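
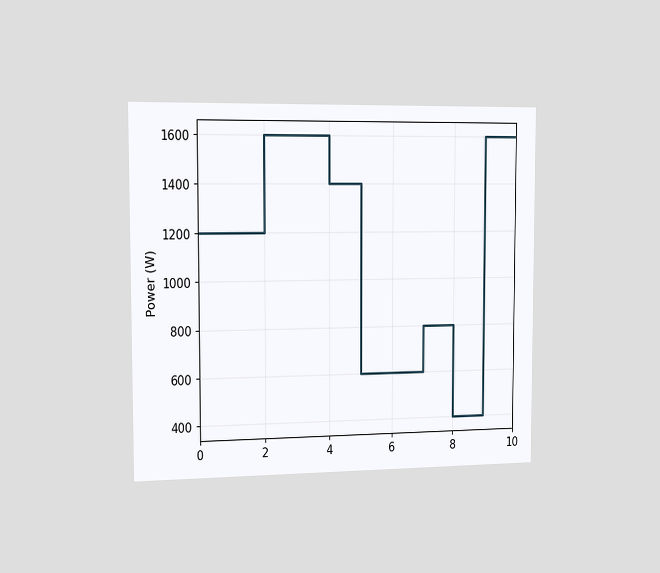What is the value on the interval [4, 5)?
The chart is viewed slightly from the left. On [4, 5) the step sits at 1400W.

1400W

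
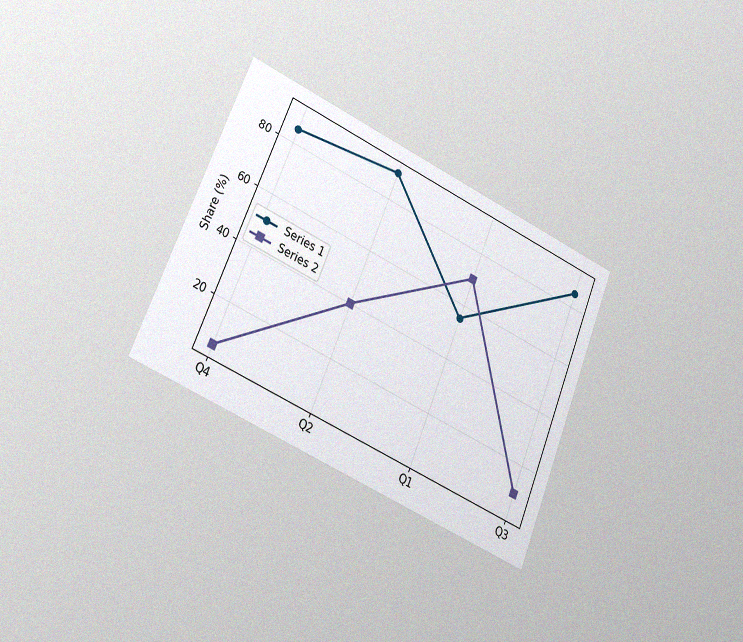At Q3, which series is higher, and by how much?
The chart is tilted about 22° clockwise and viewed slightly from the left, with some photo noise. At Q3, Series 1 sits above the other line by 75%.

Series 1, by 75%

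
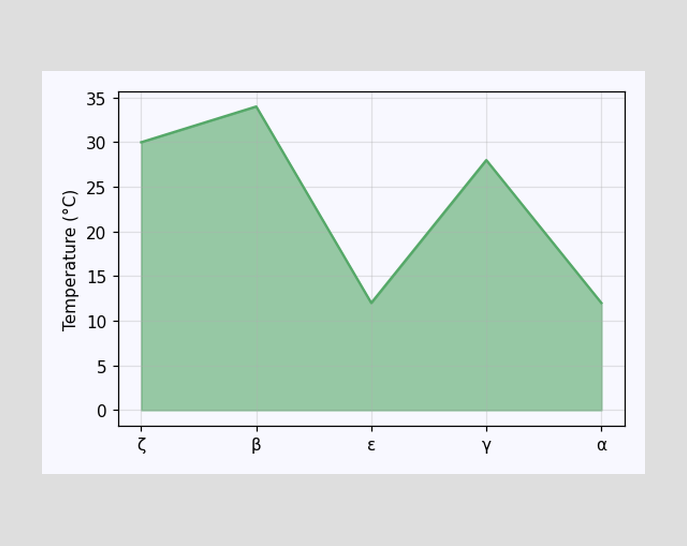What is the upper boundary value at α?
12°C

At α the upper boundary is at 12°C.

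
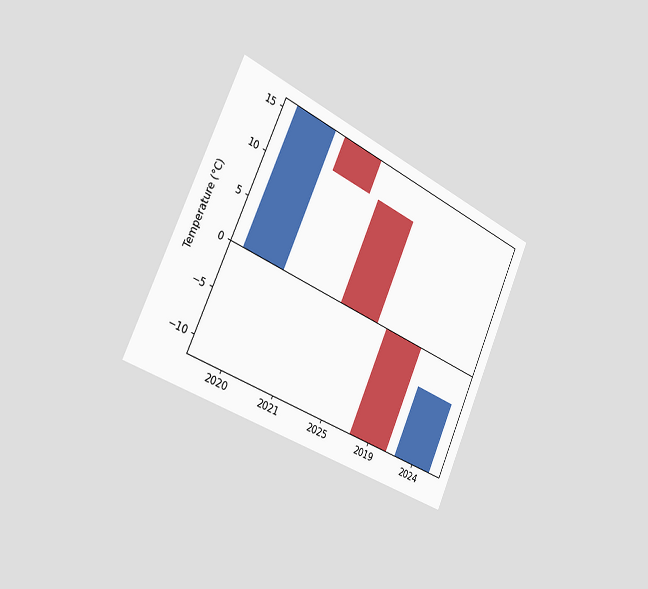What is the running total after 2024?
-4°C

The chart is tilted about 25° clockwise and viewed slightly from the left. After 2024 the running total reaches -4°C.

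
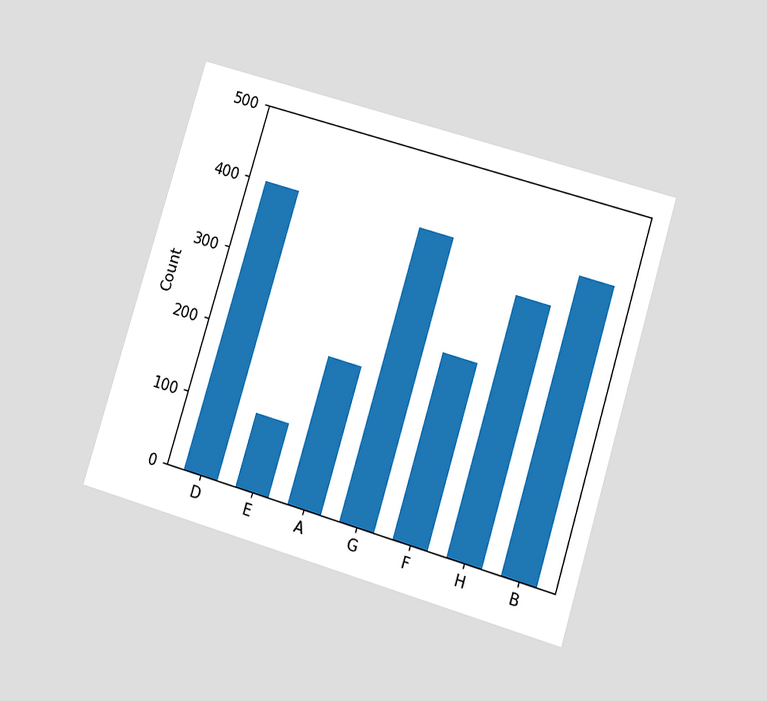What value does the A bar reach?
200

The chart is tilted about 17° clockwise and viewed at a slight angle. Reading along the chart's y-axis, the A bar reaches 200.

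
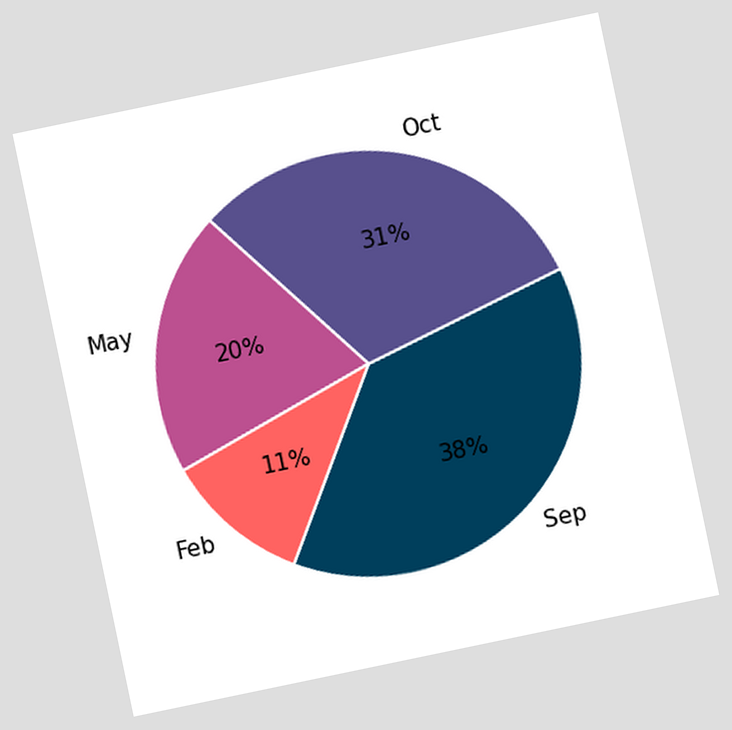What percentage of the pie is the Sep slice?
The chart is tilted about 12° counter-clockwise. The Sep slice takes up 38% of the pie.

38%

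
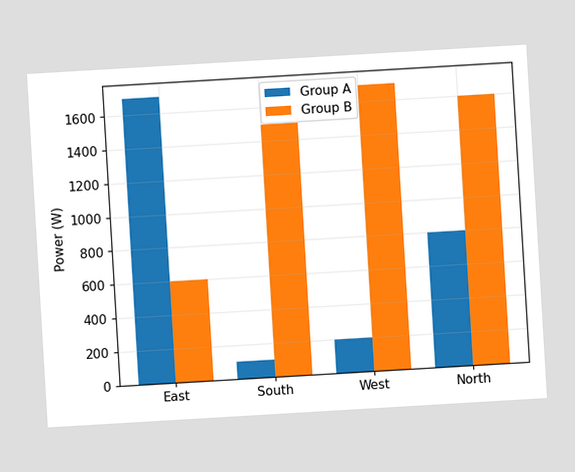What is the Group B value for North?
The chart is tilted about 3° counter-clockwise. The Group B bar at North reaches 1600W on the y-axis.

1600W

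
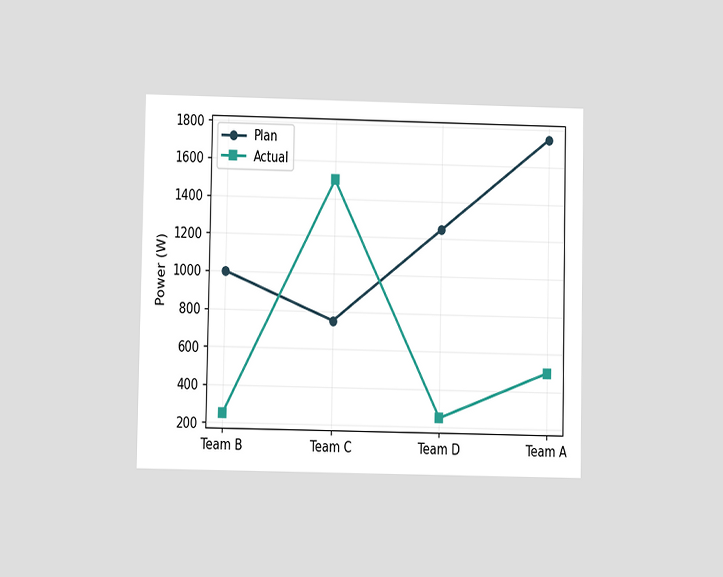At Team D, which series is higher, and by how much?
Plan, by 1000W

The chart is viewed at a slight angle. At Team D, Plan sits above the other line by 1000W.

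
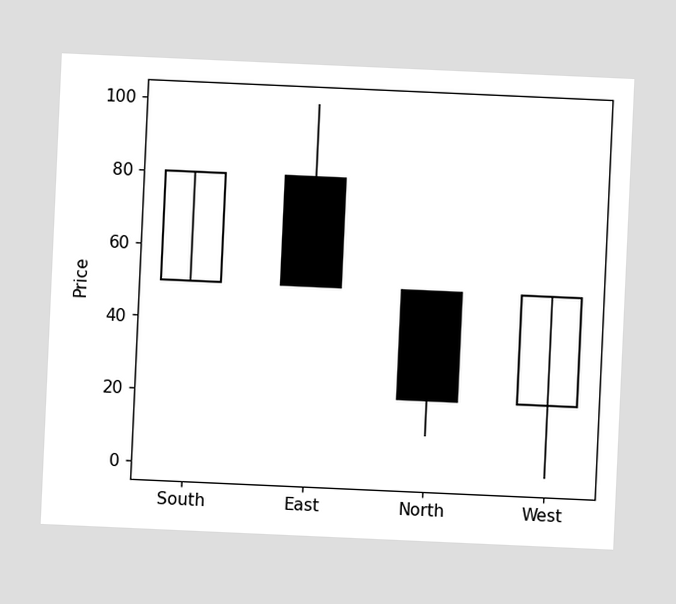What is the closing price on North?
The chart is tilted about 3° clockwise. The North candle closes at 20.

20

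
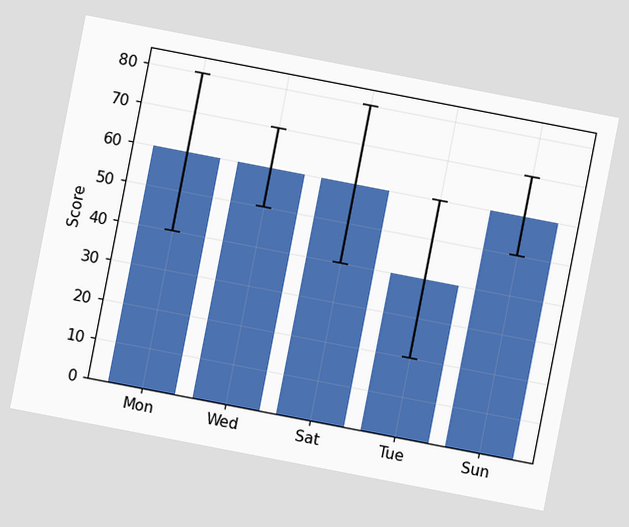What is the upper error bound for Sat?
The chart is tilted about 11° clockwise. The Sat bar's upper whisker reaches 80.

80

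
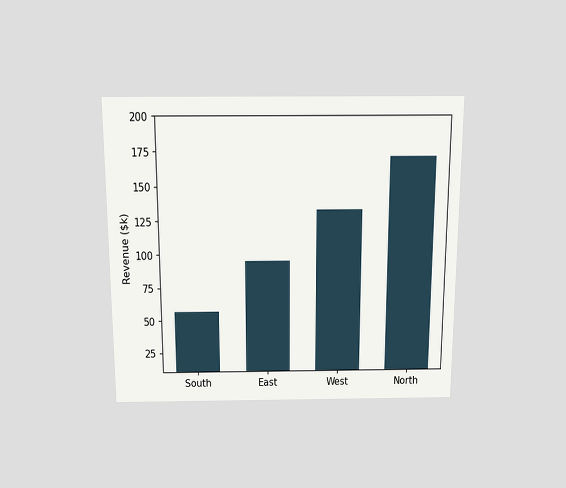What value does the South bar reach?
The chart is viewed slightly from above. Reading along the chart's y-axis, the South bar reaches $57k.

$57k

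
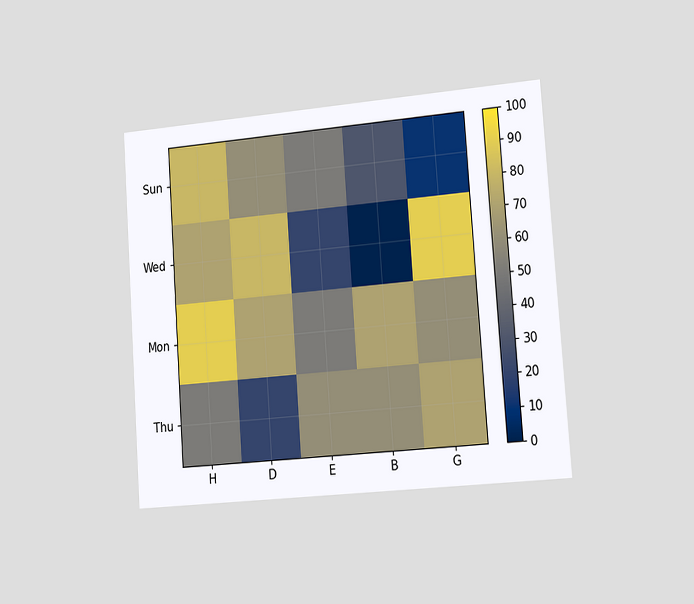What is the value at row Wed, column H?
70

The chart is tilted about 4° counter-clockwise and viewed slightly from the right. Matching cell (Wed, H) against the colorbar gives 70.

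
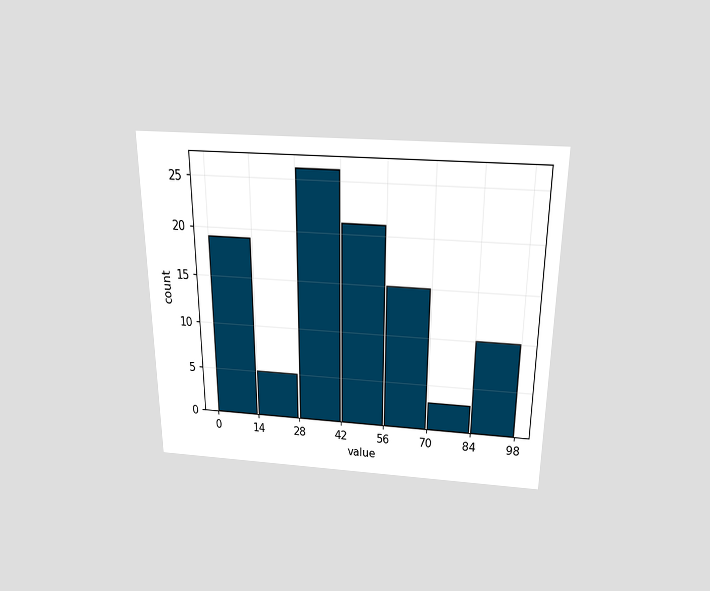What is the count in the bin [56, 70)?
15

The chart is viewed slightly from above. The [56, 70) bin has height 15.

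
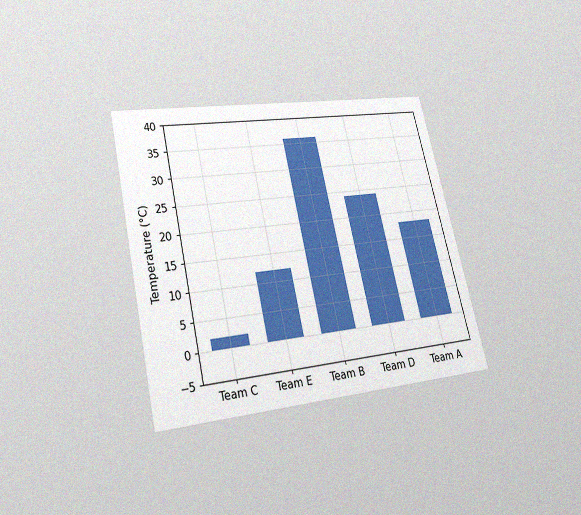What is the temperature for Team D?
The chart is tilted about 13° counter-clockwise and viewed slightly from below, with some photo noise. Reading along the chart's y-axis, the Team D bar reaches 24°C.

24°C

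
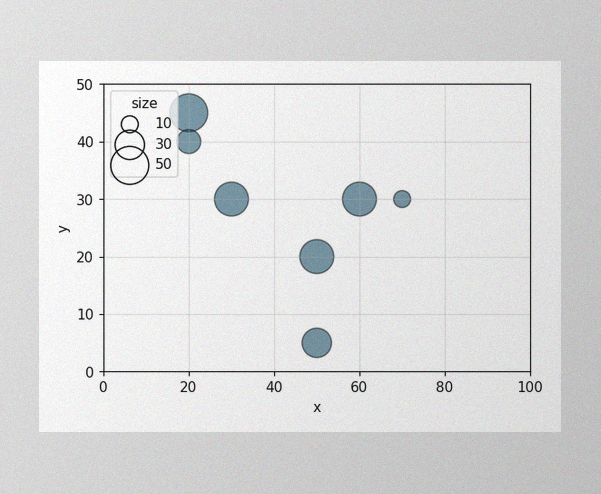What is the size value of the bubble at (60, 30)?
40

The image has some photo noise and uneven lighting. Matching the bubble at (60, 30) against the size legend gives 40.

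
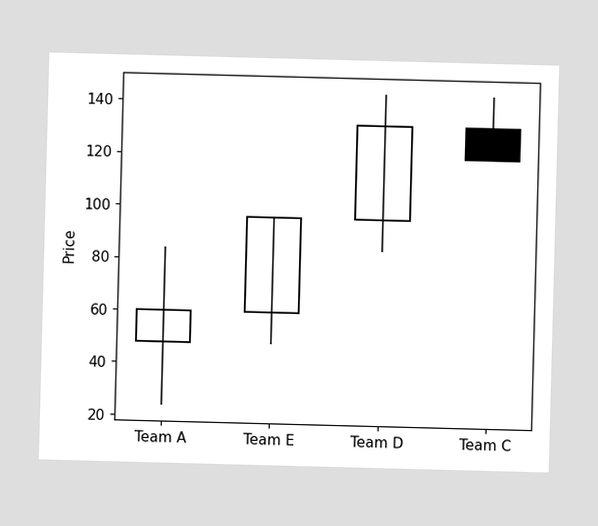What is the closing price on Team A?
60

The Team A candle closes at 60.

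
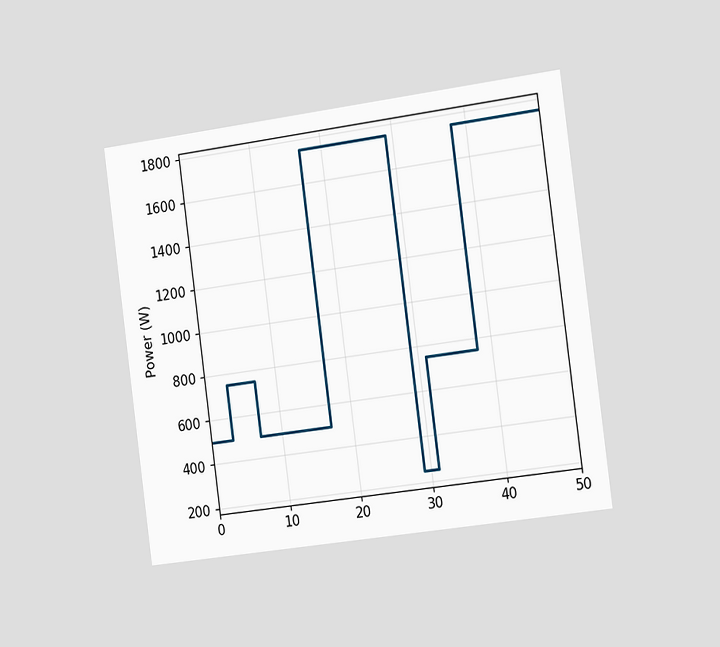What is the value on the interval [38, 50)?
1750W

The chart is tilted about 8° counter-clockwise and viewed slightly from the right. On [38, 50) the step sits at 1750W.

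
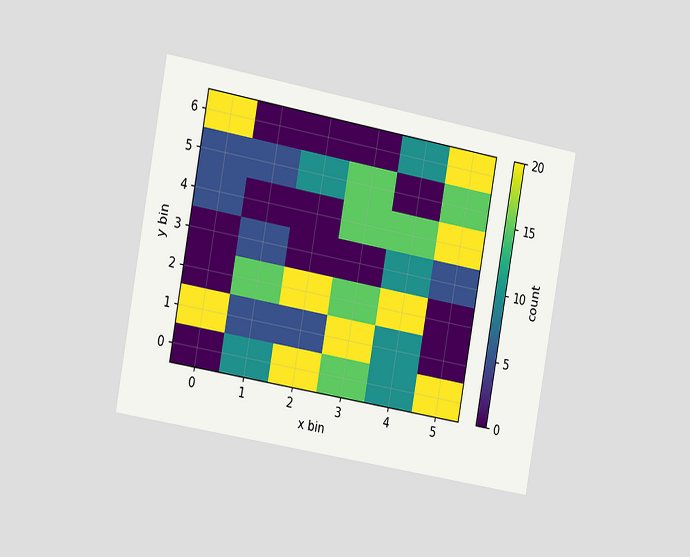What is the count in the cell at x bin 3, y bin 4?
15

The chart is tilted about 10° clockwise and viewed slightly from the left. Matching the cell (3, 4) against the colorbar gives 15.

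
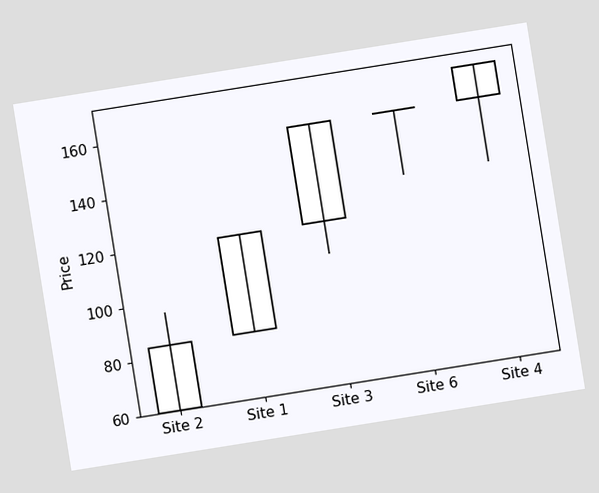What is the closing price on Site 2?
The chart is tilted about 9° counter-clockwise. The Site 2 candle closes at 84.

84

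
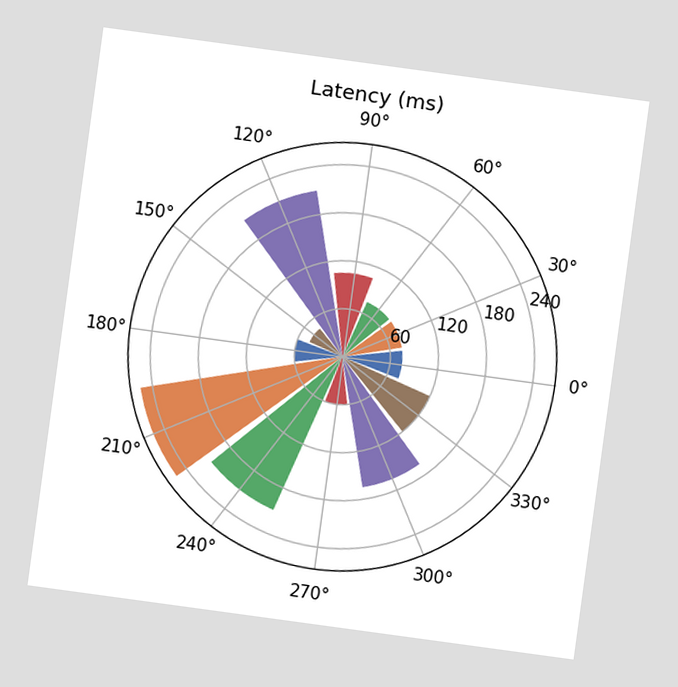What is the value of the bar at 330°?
The chart is tilted about 8° clockwise. The bar at 330° reaches 120ms on the radial axis.

120ms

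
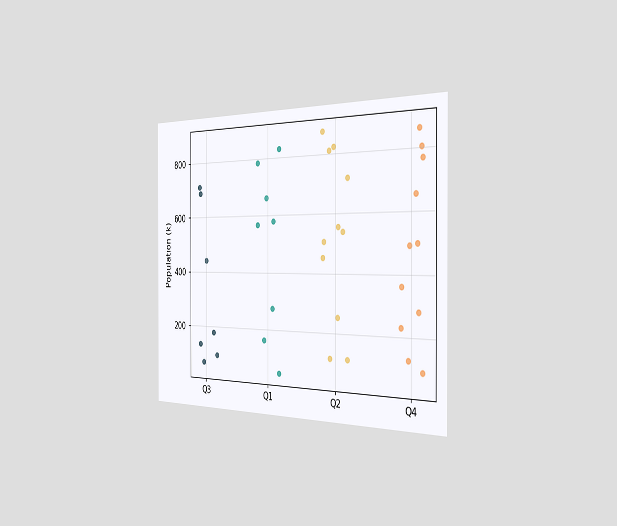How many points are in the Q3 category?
The chart is viewed slightly from the right. Counting the markers in the Q3 column gives 7.

7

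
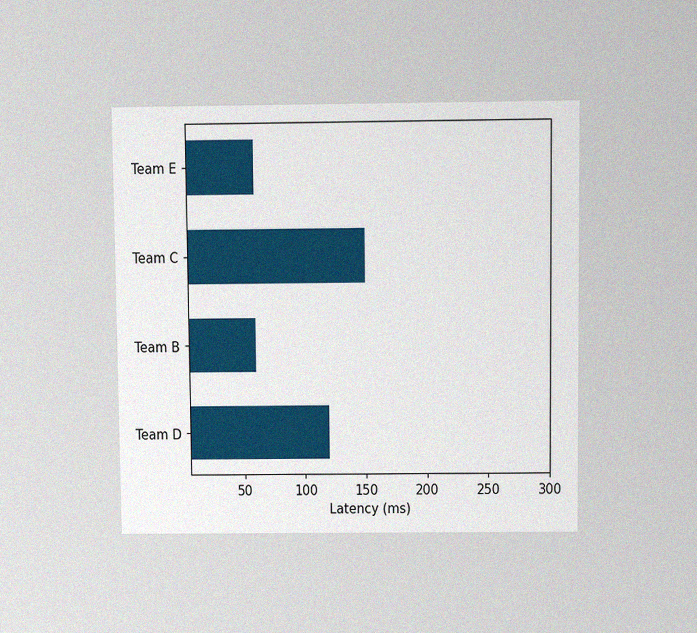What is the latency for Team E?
The chart is viewed at a slight angle, with some photo noise. Reading along the chart's x-axis, the Team E bar reaches 60ms.

60ms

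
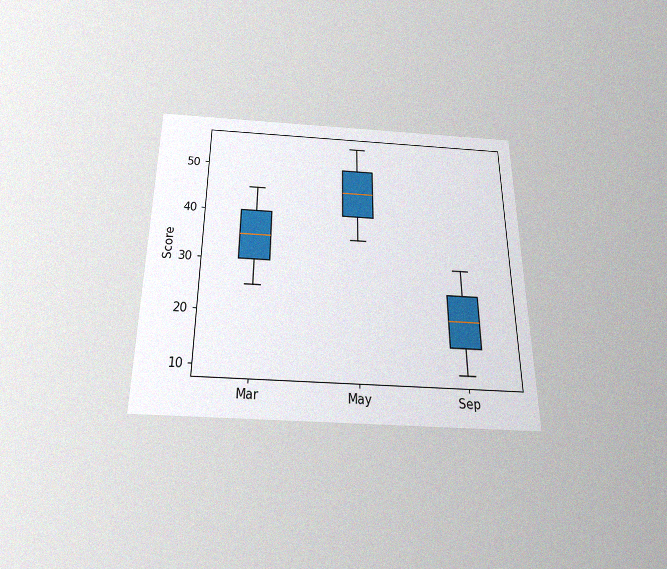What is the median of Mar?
35

The chart is viewed slightly from below, with some photo noise. The median line in the Mar box sits at 35.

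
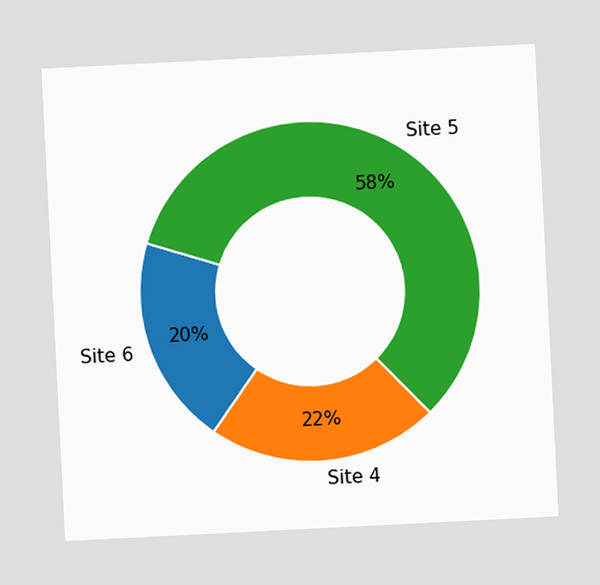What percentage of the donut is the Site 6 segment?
20%

The chart is tilted about 3° counter-clockwise. The Site 6 segment takes up 20% of the ring.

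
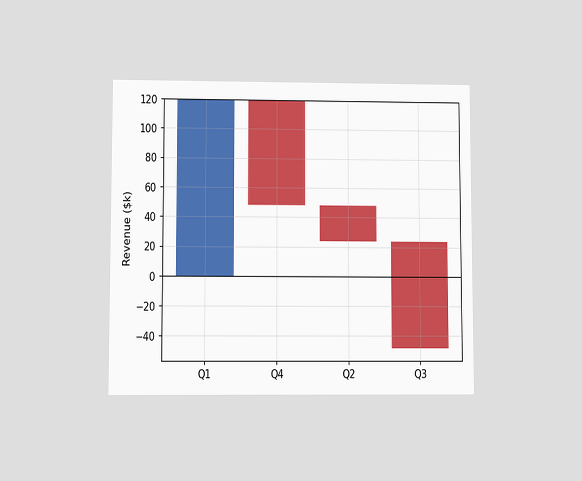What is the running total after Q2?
$24k

The chart is viewed at a slight angle. After Q2 the running total reaches $24k.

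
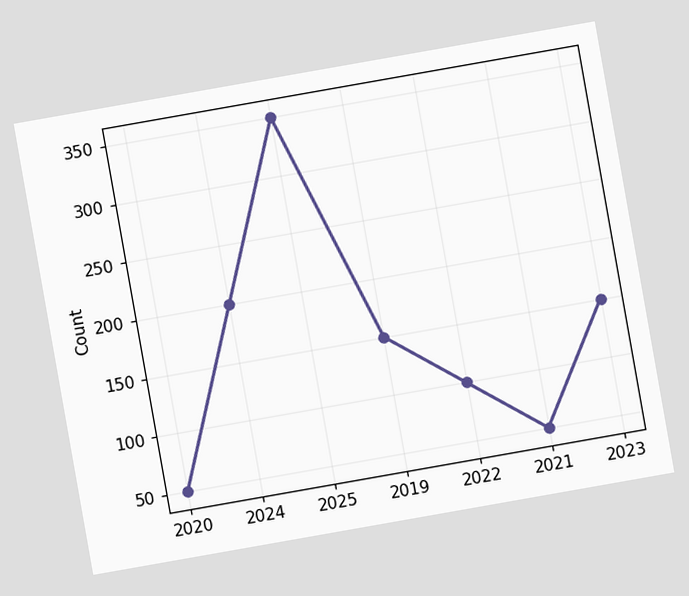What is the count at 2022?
The chart is tilted about 10° counter-clockwise. At 2022, the line is at 100.

100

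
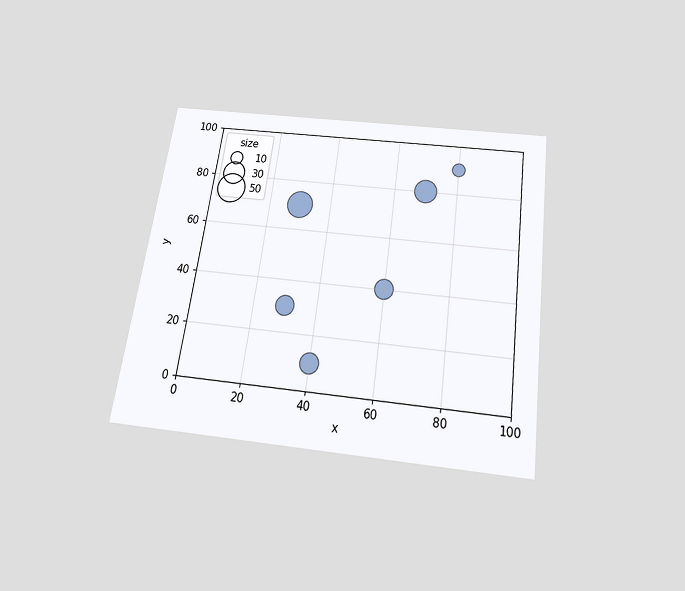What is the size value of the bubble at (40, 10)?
20

The chart is tilted about 8° clockwise and viewed slightly from below. Matching the bubble at (40, 10) against the size legend gives 20.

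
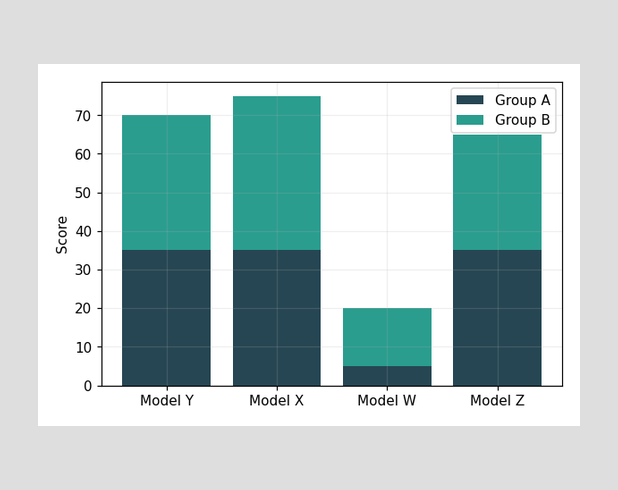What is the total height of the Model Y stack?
70

The Model Y stack's top reaches 70 on the y-axis.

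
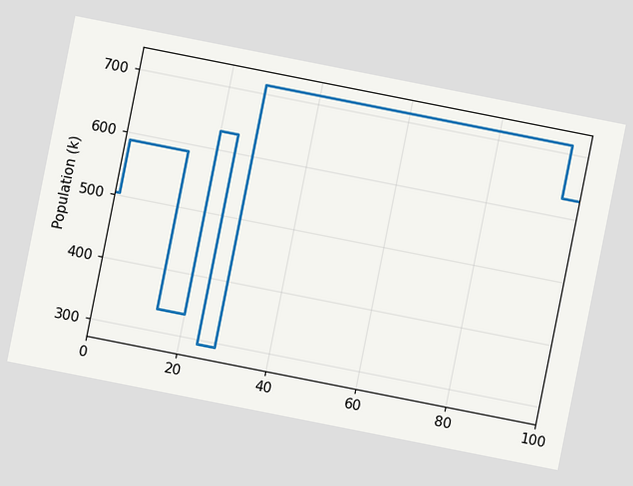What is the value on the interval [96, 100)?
The chart is tilted about 11° clockwise. On [96, 100) the step sits at 630k.

630k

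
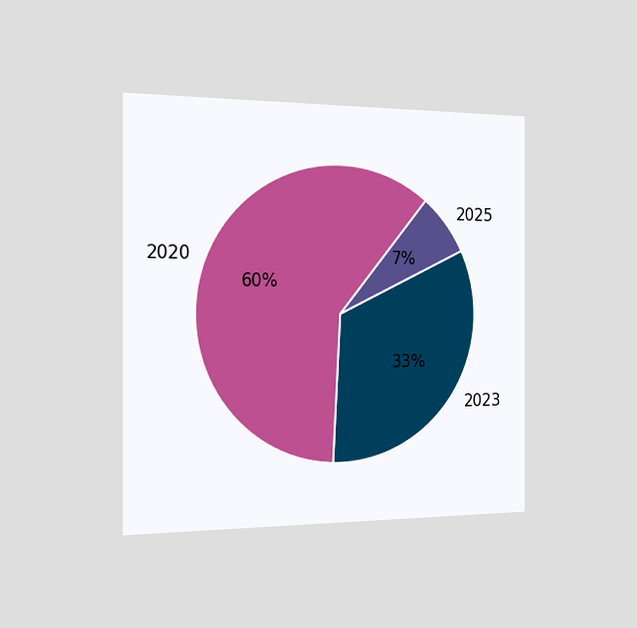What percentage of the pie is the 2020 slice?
60%

The chart is viewed slightly from the left. The 2020 slice takes up 60% of the pie.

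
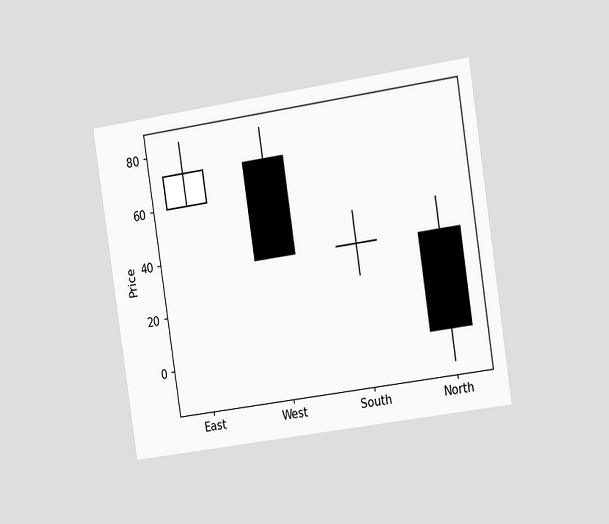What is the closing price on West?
The chart is tilted about 9° counter-clockwise and viewed slightly from the right. The West candle closes at 36.

36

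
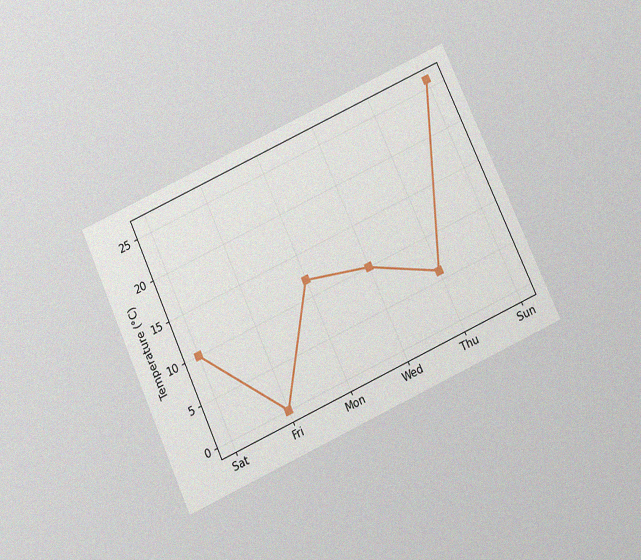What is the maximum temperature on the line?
The chart is tilted about 25° counter-clockwise and viewed slightly from below, with some photo noise. The highest point is at Sun, and reading across to the y-axis gives 26°C.

26°C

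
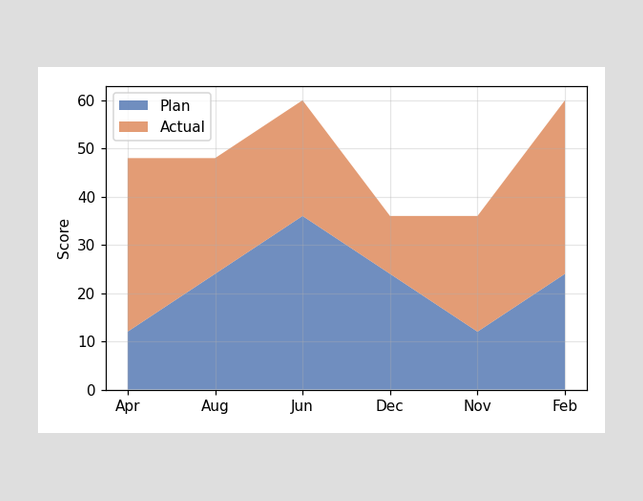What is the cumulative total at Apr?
The stacked total at Apr reaches 48.

48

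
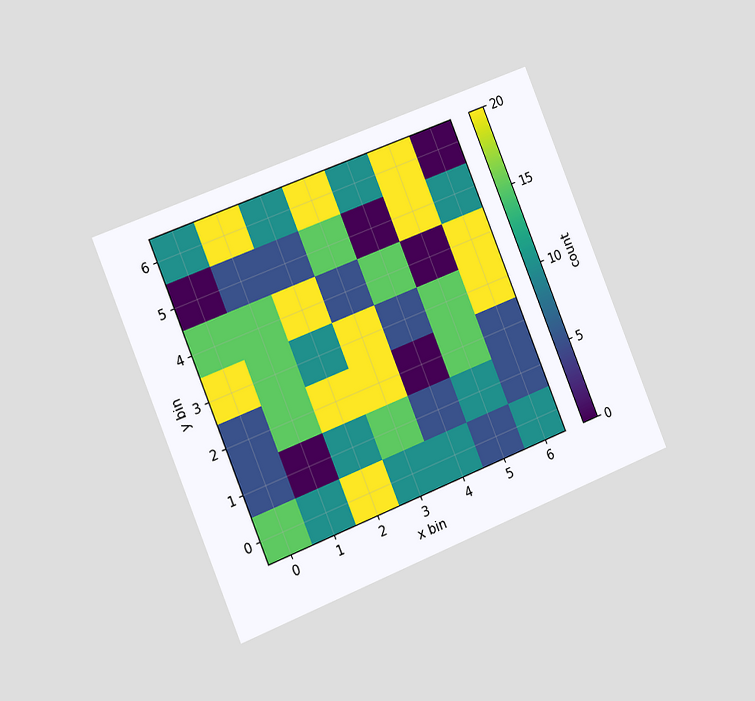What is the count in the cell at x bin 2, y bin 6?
10

The chart is tilted about 22° counter-clockwise and viewed slightly from the left. Matching the cell (2, 6) against the colorbar gives 10.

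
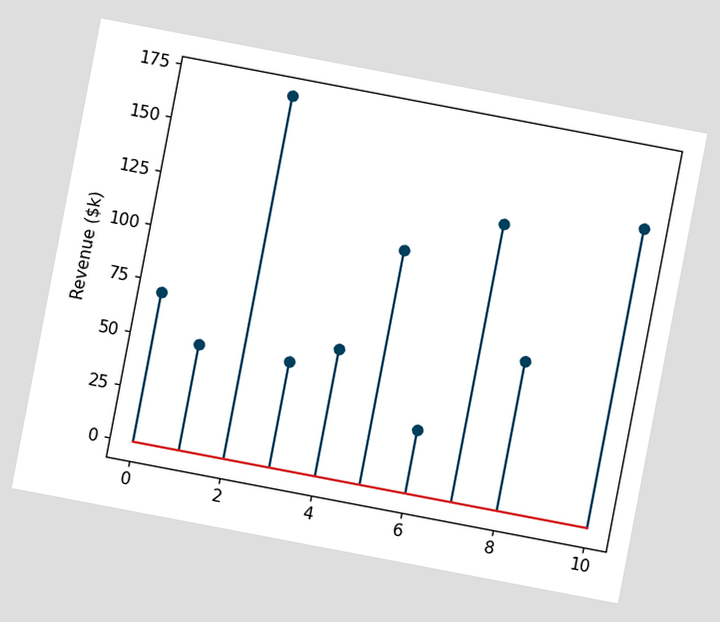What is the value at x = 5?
$110k

The chart is tilted about 11° clockwise. The stem at x=5 reaches $110k.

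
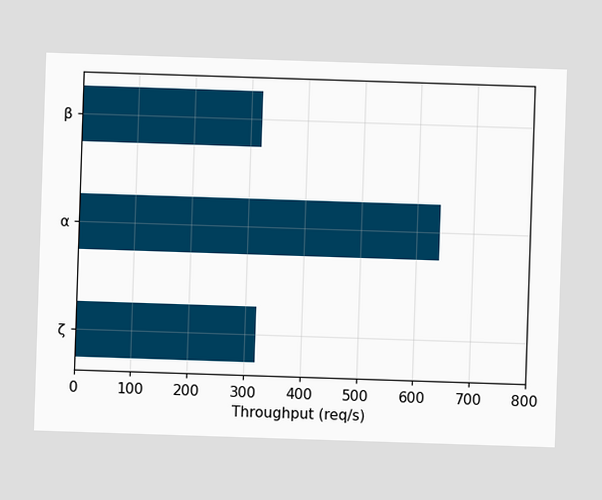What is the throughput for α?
640req/s

Reading along the chart's x-axis, the α bar reaches 640req/s.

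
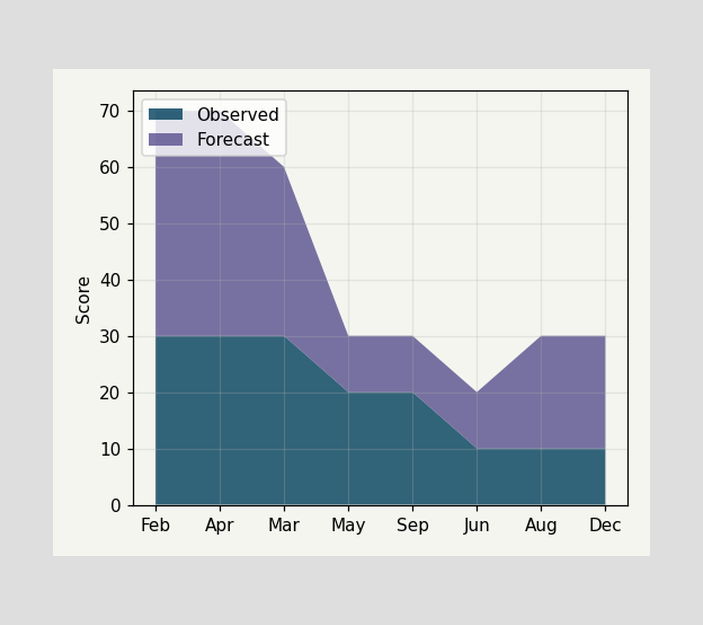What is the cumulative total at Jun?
The stacked total at Jun reaches 20.

20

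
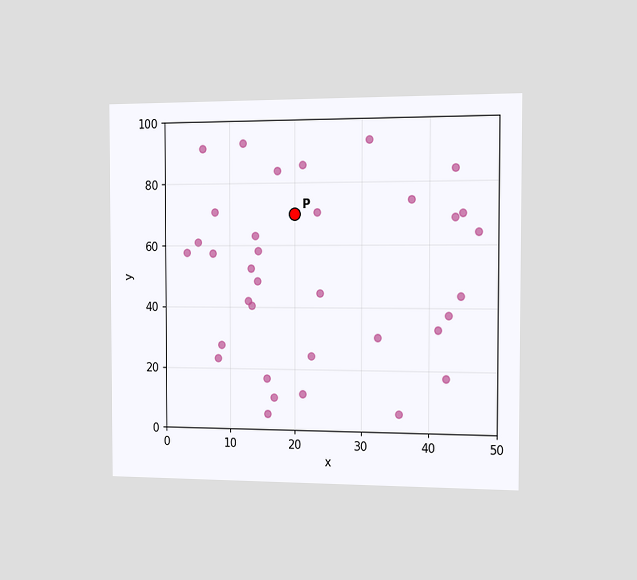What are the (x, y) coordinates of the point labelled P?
(20, 70)

The chart is viewed slightly from the right. Following the gridlines from P to each axis, P sits at (20, 70).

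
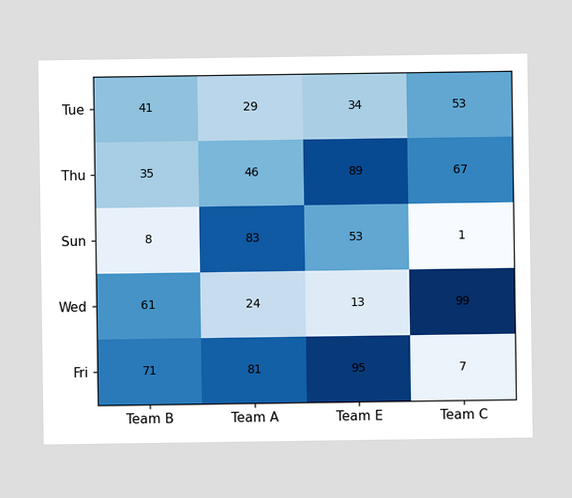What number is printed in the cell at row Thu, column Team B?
The (Thu, Team B) cell reads 35.

35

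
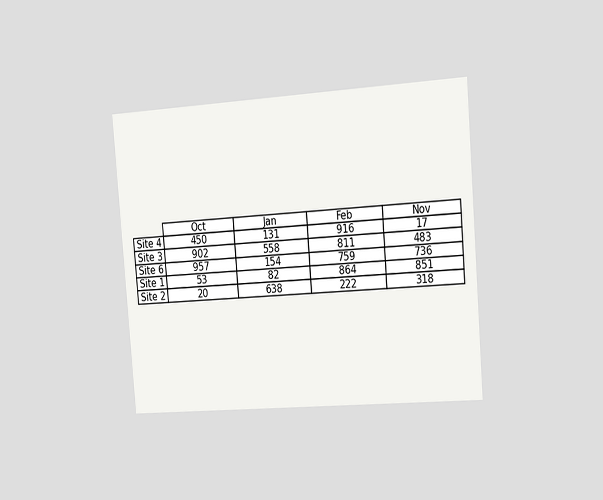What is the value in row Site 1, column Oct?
The chart is tilted about 5° counter-clockwise and viewed slightly from the right. The (Site 1, Oct) cell reads 53.

53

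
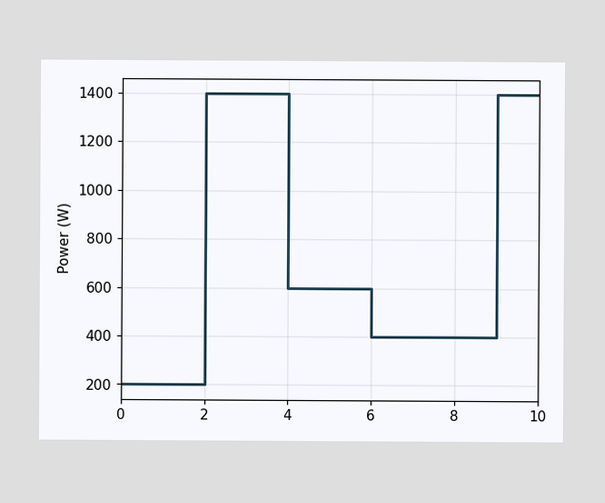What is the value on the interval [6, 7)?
On [6, 7) the step sits at 400W.

400W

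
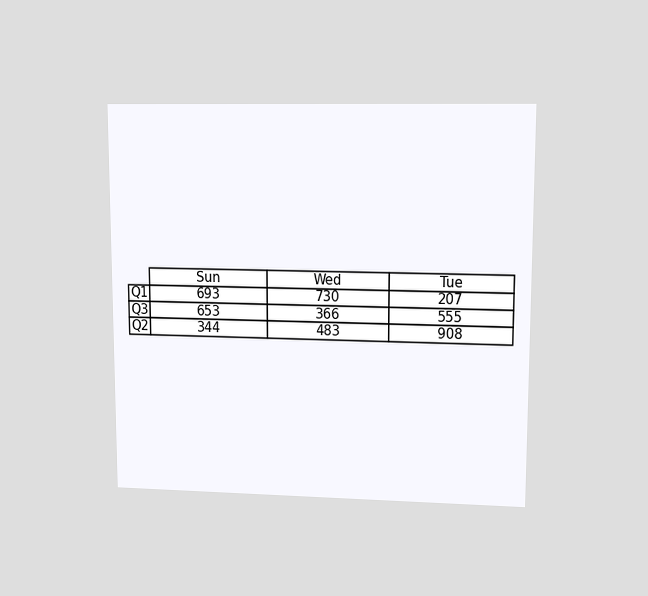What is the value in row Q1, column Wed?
The chart is viewed at a slight angle. The (Q1, Wed) cell reads 730.

730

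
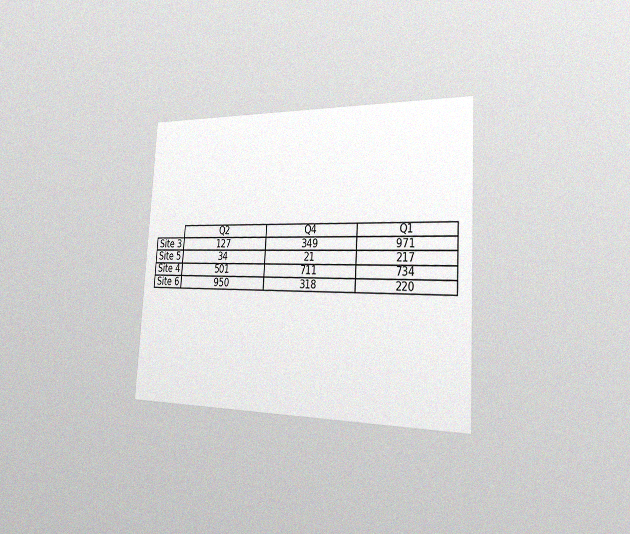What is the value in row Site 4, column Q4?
711

The chart is tilted about 3° clockwise and viewed slightly from the right, with some photo noise. The (Site 4, Q4) cell reads 711.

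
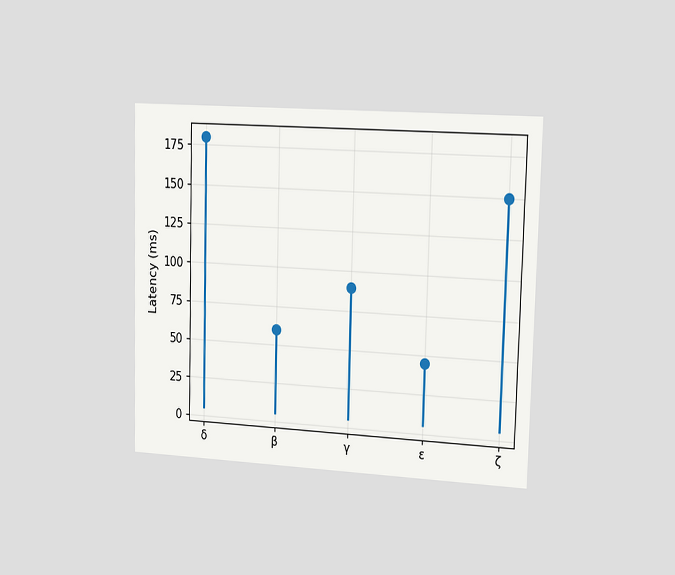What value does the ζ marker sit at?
150ms

The chart is viewed slightly from the right. The ζ marker sits at 150ms.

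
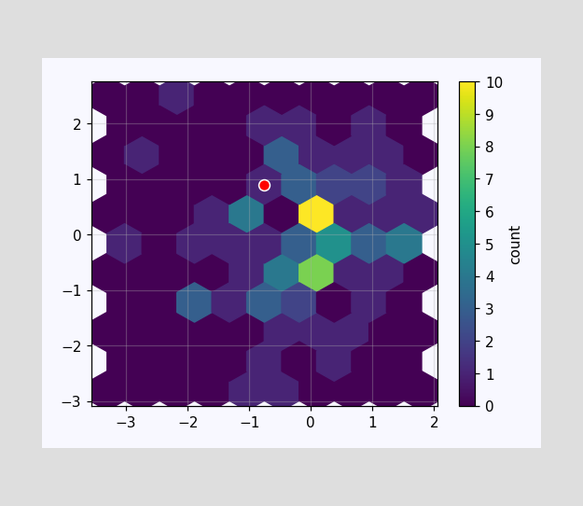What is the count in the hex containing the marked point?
1

The marked hex reads 1 on the colorbar.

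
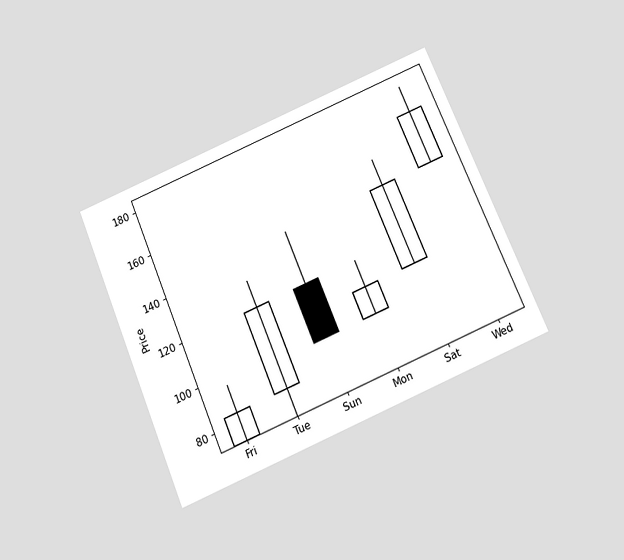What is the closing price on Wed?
168

The chart is tilted about 23° counter-clockwise and viewed slightly from below. The Wed candle closes at 168.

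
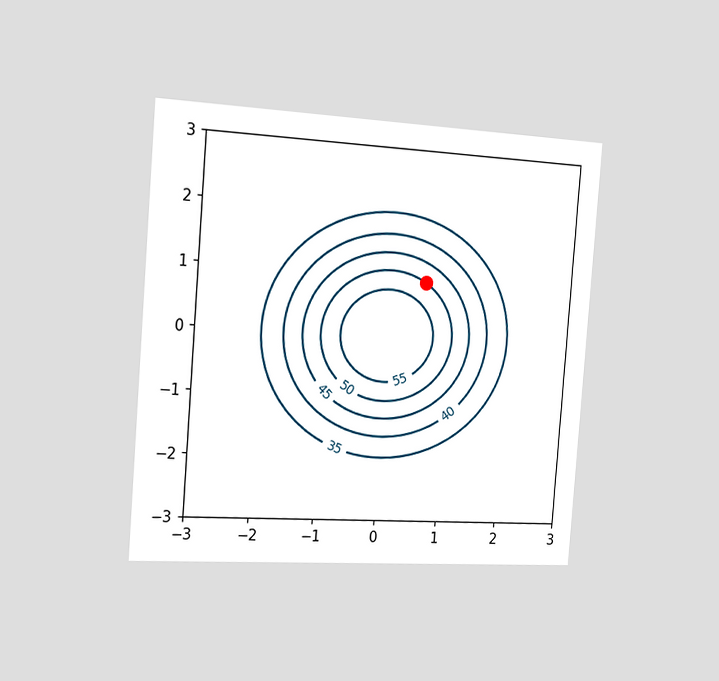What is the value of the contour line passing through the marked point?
The chart is tilted about 4° clockwise and viewed slightly from the left. The marked point sits on the contour labelled 50.

50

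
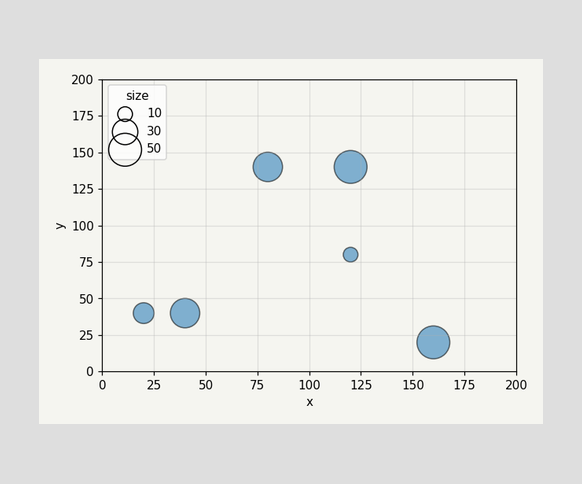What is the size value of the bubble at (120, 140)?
50

Matching the bubble at (120, 140) against the size legend gives 50.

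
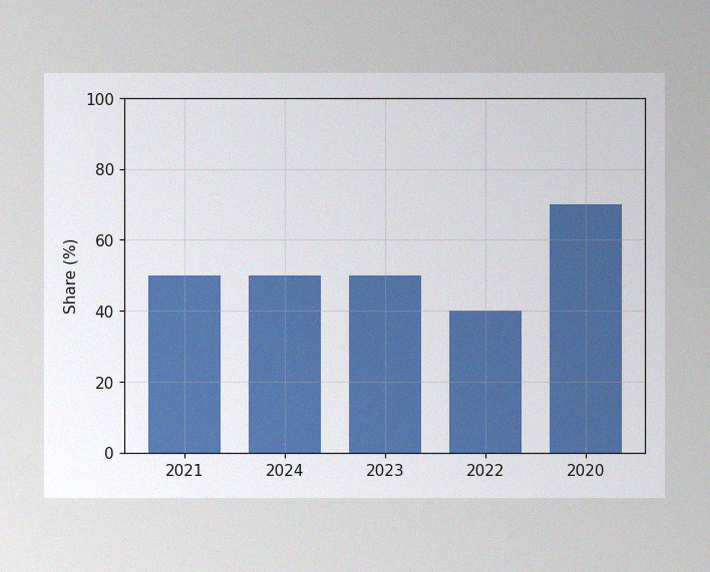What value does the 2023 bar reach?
The image has some photo noise and uneven lighting. Reading along the chart's y-axis, the 2023 bar reaches 50%.

50%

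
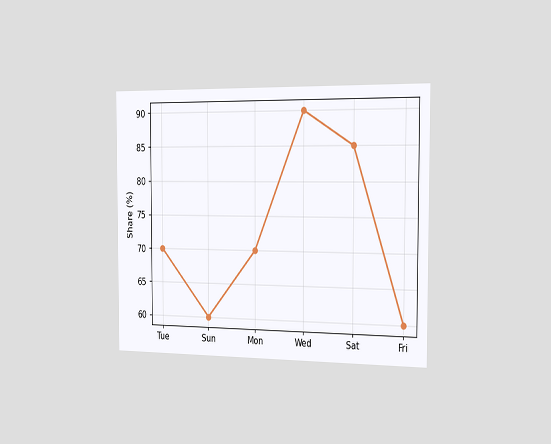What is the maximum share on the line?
The chart is viewed slightly from the right. The highest point is at Wed, and reading across to the y-axis gives 90%.

90%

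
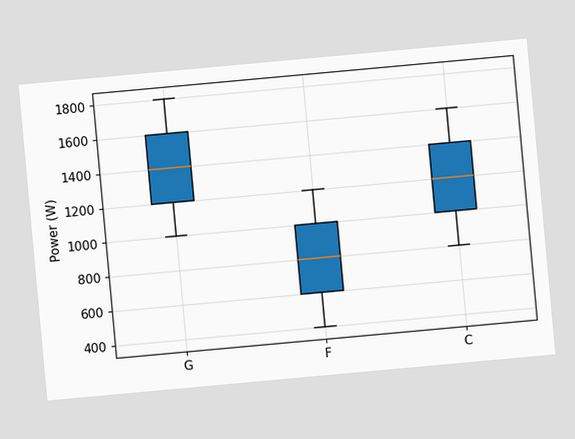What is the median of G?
The chart is tilted about 5° counter-clockwise. The median line in the G box sits at 1400W.

1400W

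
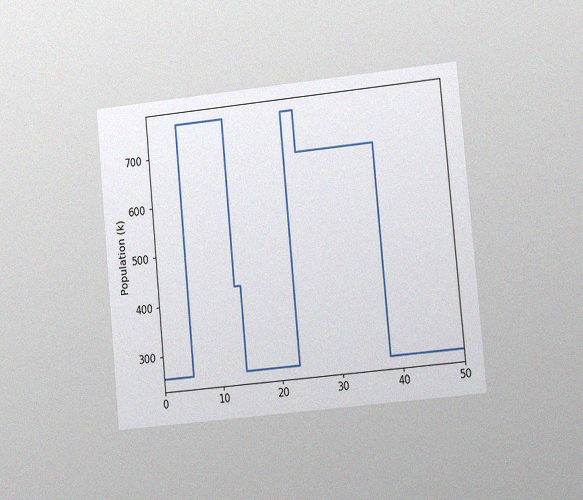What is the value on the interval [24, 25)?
The chart is tilted about 5° counter-clockwise and viewed slightly from the right, with some photo noise. On [24, 25) the step sits at 765k.

765k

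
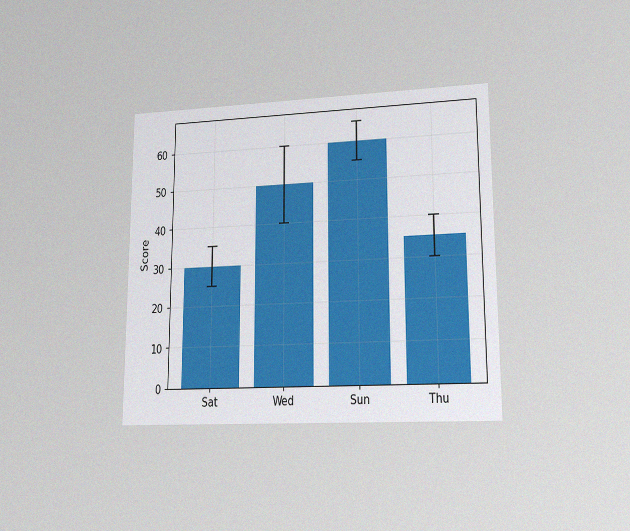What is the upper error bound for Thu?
The chart is viewed at a slight angle, with some photo noise. The Thu bar's upper whisker reaches 40.

40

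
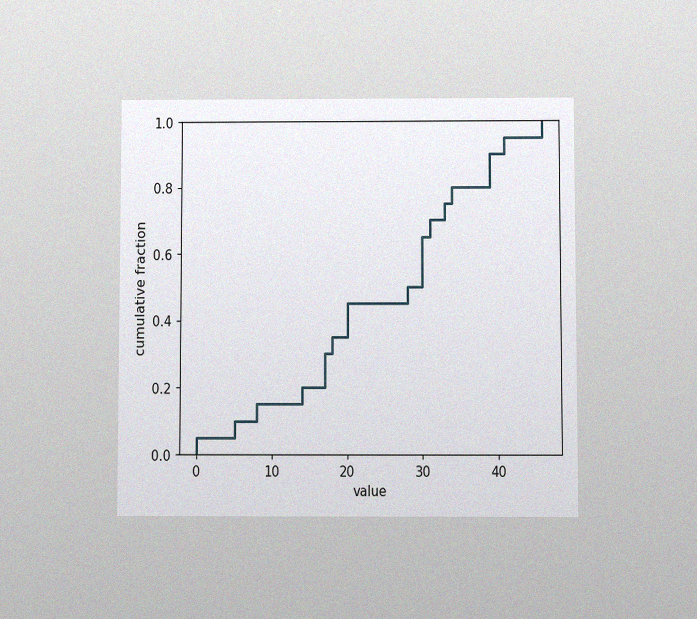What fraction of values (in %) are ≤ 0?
5%

The chart is viewed slightly from below, with some photo noise. At x=0 the ECDF step is at 5%.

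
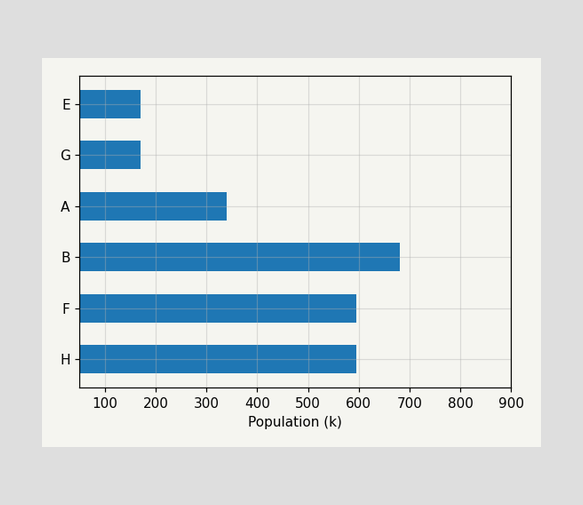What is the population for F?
595k

Reading along the chart's x-axis, the F bar reaches 595k.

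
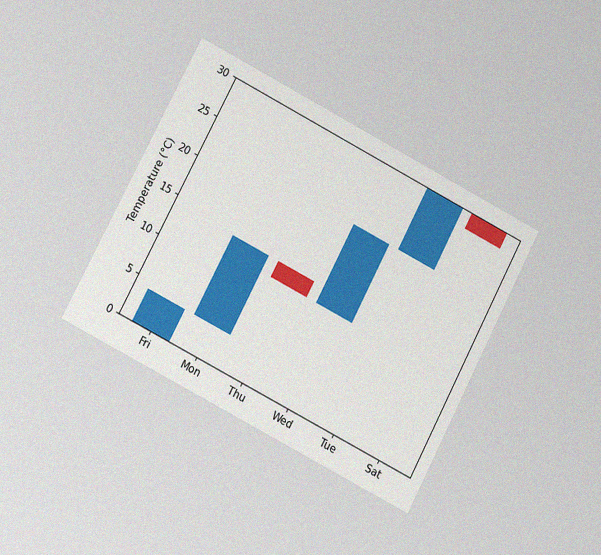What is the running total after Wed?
The chart is tilted about 28° clockwise and viewed at a slight angle, with some photo noise. After Wed the running total reaches 22°C.

22°C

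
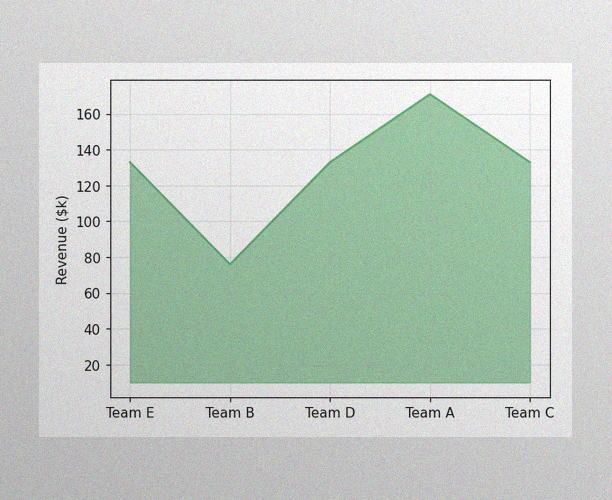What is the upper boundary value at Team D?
$133k

The image has some photo noise and uneven lighting. At Team D the upper boundary is at $133k.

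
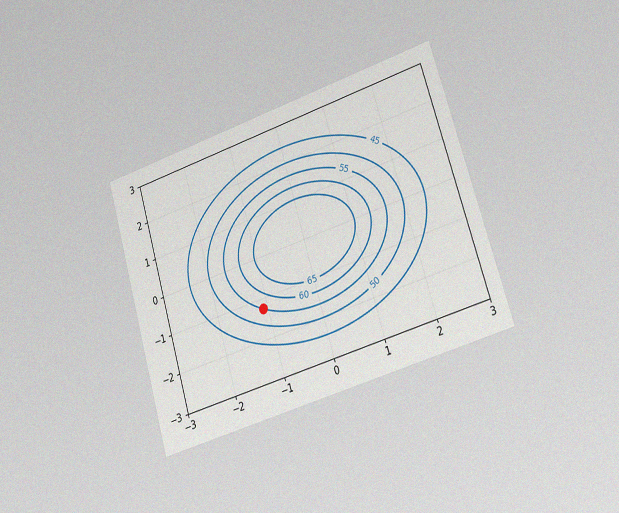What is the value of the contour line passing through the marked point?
The chart is tilted about 17° counter-clockwise and viewed slightly from the right, with some photo noise. The marked point sits on the contour labelled 55.

55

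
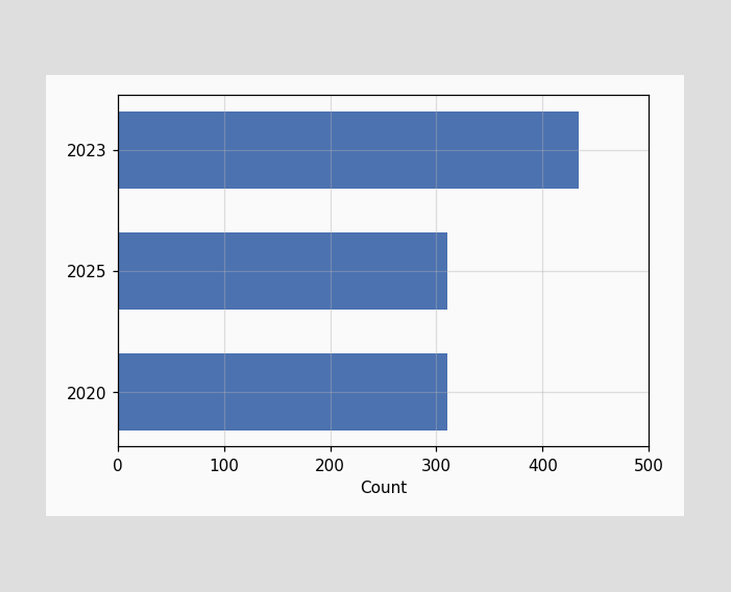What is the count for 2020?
310

Reading along the chart's x-axis, the 2020 bar reaches 310.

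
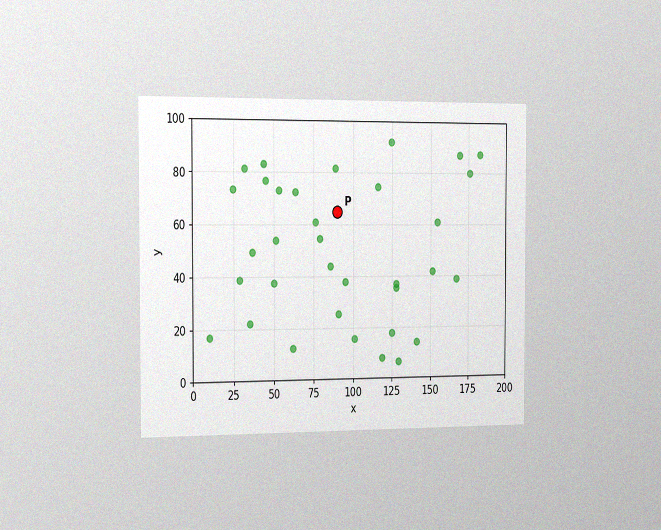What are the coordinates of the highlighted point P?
(90, 65)

The chart is viewed slightly from the left, with some photo noise. Following the gridlines from P to each axis, P sits at (90, 65).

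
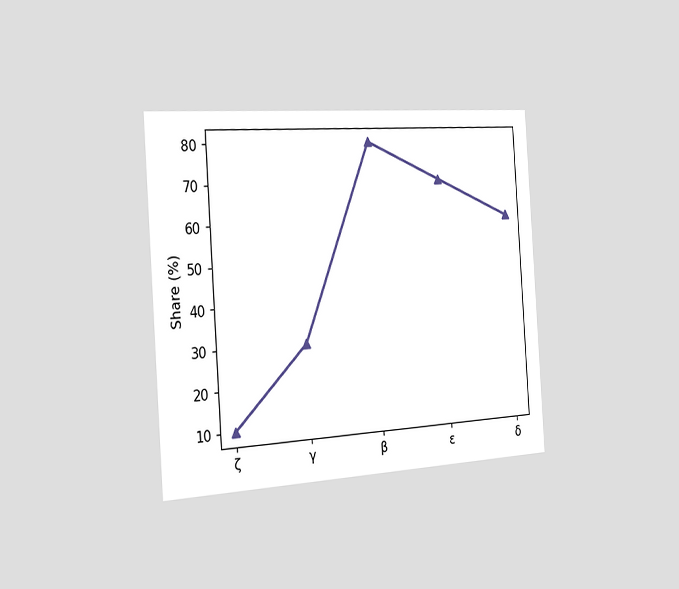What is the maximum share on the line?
80%

The chart is tilted about 4° counter-clockwise and viewed slightly from the left. The highest point is at β, and reading across to the y-axis gives 80%.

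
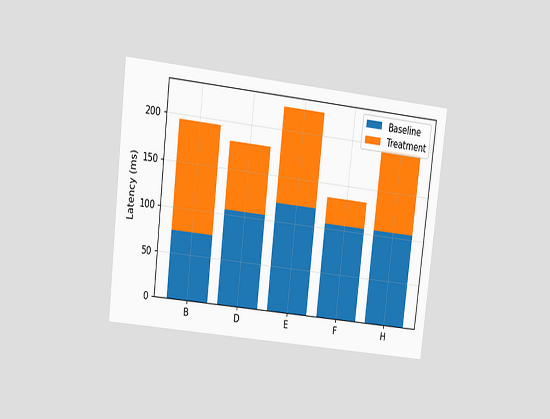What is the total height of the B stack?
195ms

The chart is tilted about 6° clockwise and viewed at a slight angle. The B stack's top reaches 195ms on the y-axis.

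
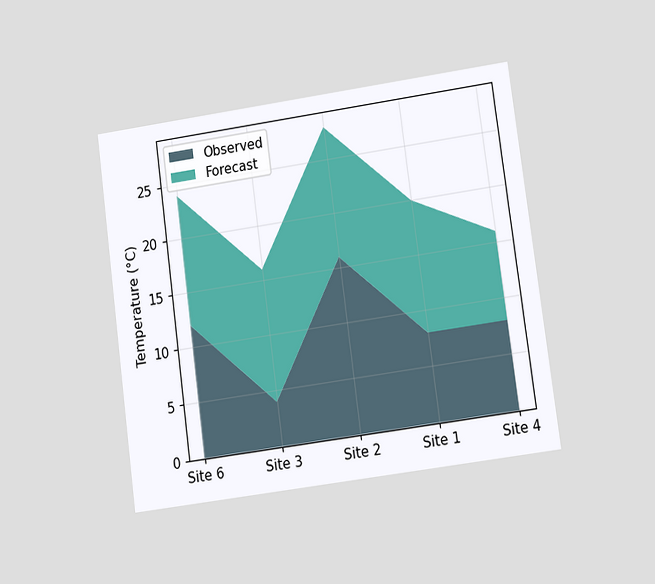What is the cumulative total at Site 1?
The chart is tilted about 8° counter-clockwise and viewed at a slight angle. The stacked total at Site 1 reaches 20°C.

20°C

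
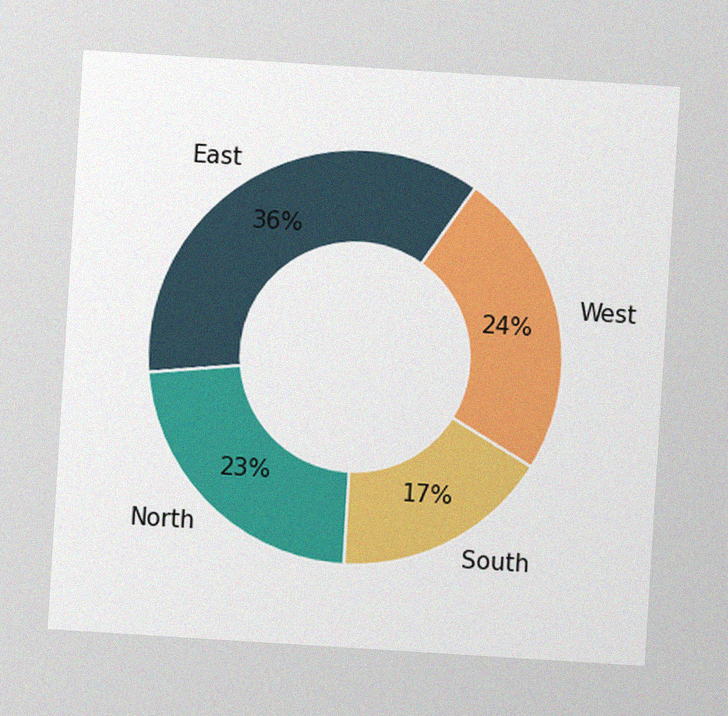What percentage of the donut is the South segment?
17%

The chart is tilted about 4° clockwise, with some photo noise. The South segment takes up 17% of the ring.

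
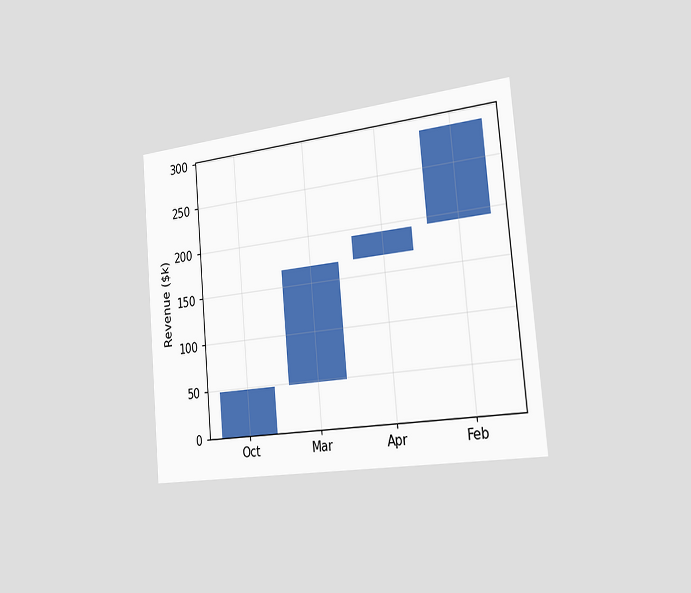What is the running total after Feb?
$288k

The chart is tilted about 5° counter-clockwise and viewed slightly from the right. After Feb the running total reaches $288k.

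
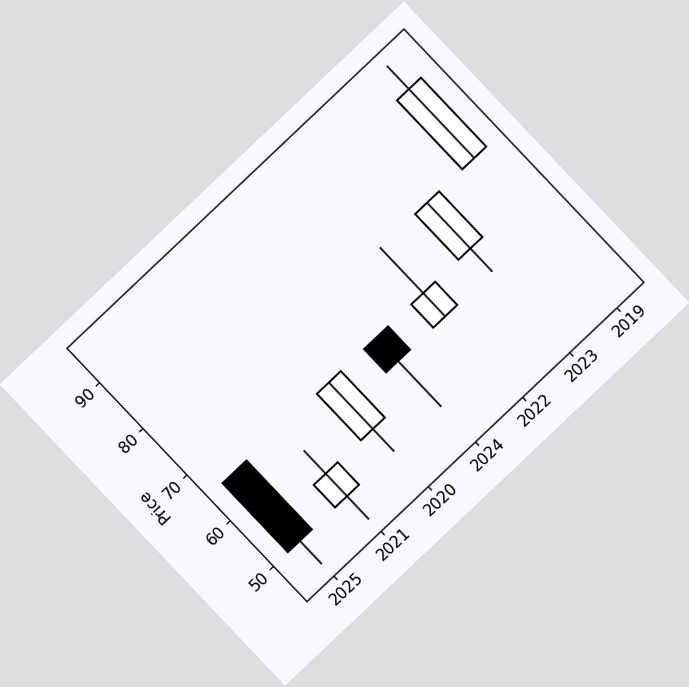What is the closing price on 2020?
The chart is tilted about 43° counter-clockwise. The 2020 candle closes at 65.

65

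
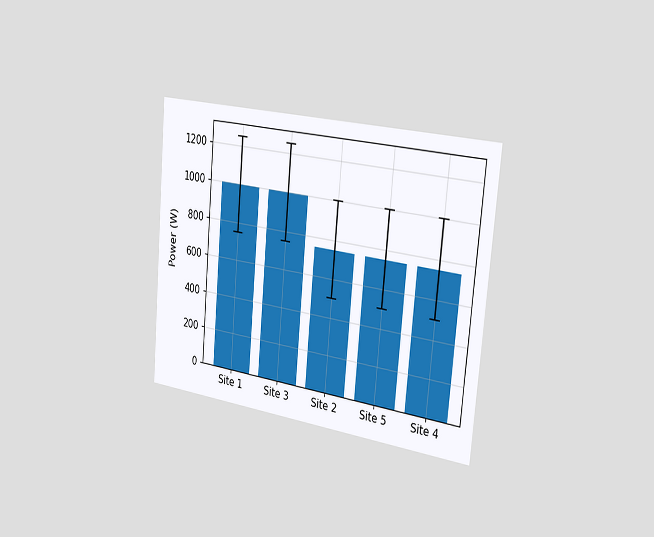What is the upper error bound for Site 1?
The chart is tilted about 5° clockwise and viewed slightly from the right. The Site 1 bar's upper whisker reaches 1250W.

1250W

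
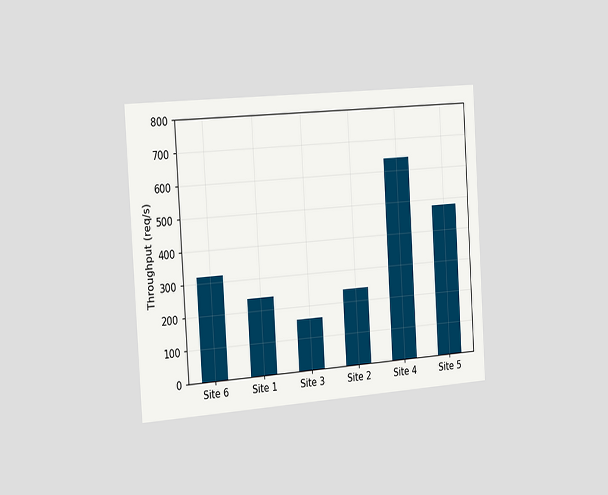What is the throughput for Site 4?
640req/s

The chart is tilted about 4° counter-clockwise and viewed slightly from the left. Reading along the chart's y-axis, the Site 4 bar reaches 640req/s.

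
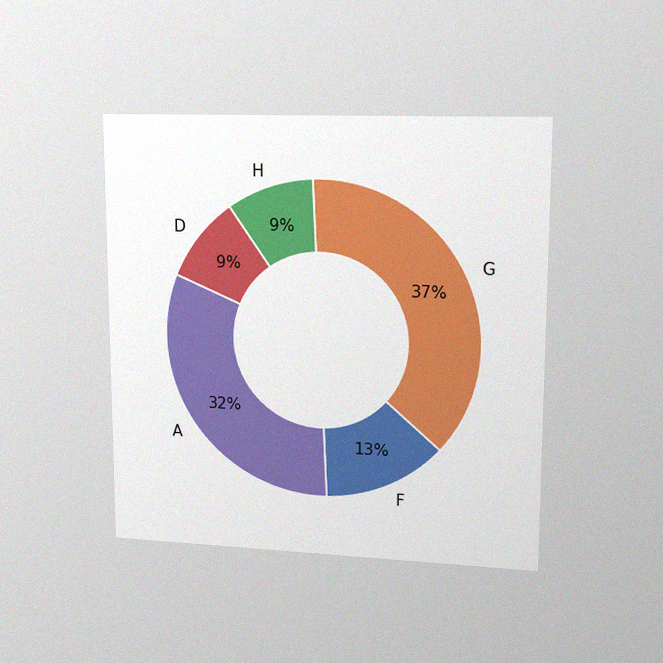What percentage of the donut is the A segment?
32%

The chart is viewed at a slight angle, with some photo noise. The A segment takes up 32% of the ring.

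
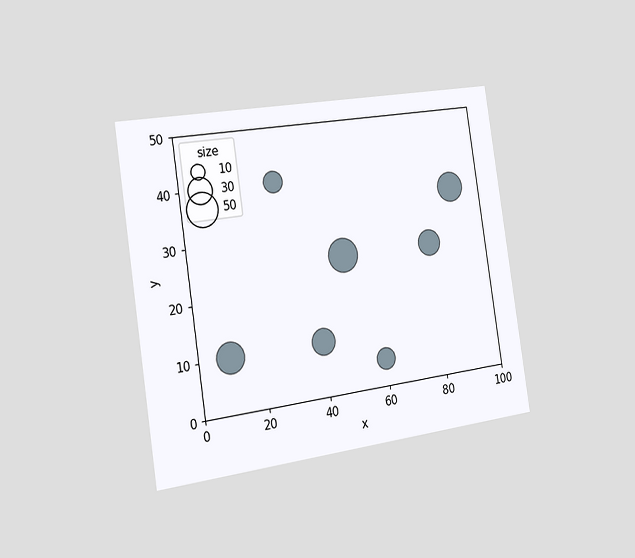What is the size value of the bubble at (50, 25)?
The chart is tilted about 8° counter-clockwise and viewed slightly from the left. Matching the bubble at (50, 25) against the size legend gives 50.

50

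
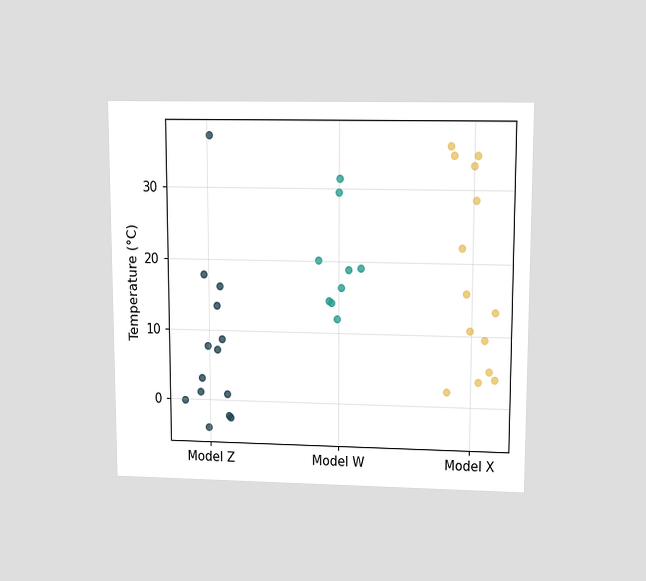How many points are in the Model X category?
The chart is viewed at a slight angle. Counting the markers in the Model X column gives 14.

14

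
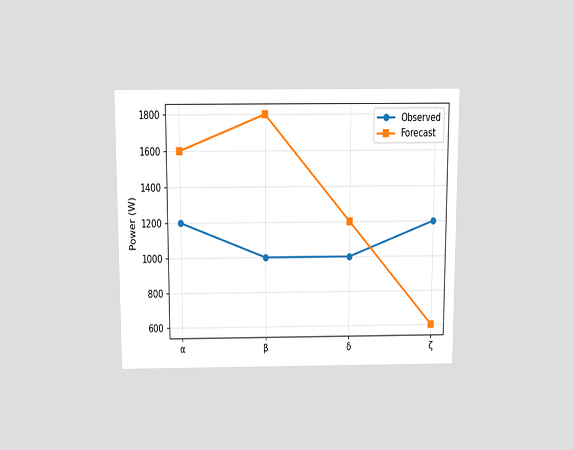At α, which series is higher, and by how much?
The chart is viewed slightly from above. At α, Forecast sits above the other line by 400W.

Forecast, by 400W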